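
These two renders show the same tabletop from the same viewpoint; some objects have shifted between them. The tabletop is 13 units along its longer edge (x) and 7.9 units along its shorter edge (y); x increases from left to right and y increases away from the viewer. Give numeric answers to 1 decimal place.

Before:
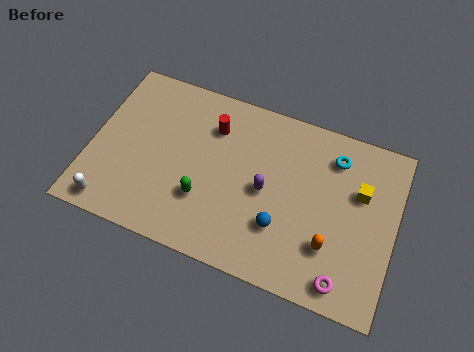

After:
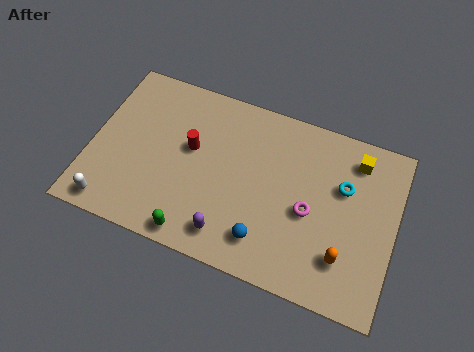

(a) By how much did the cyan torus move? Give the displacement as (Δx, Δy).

(0.5, -1.2)

The cyan torus was at about (10.2, 6.3) and moved to about (10.7, 5.1).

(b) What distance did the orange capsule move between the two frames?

0.7

The orange capsule was near (10.4, 2.3) before and (11.0, 2.0) after, so it travelled √(0.6² + 0.3²) ≈ 0.7 units.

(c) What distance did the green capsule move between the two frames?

1.7

From (5.0, 2.5) to (4.8, 0.8), the green capsule covered √(0.2² + 1.7²) ≈ 1.7 units.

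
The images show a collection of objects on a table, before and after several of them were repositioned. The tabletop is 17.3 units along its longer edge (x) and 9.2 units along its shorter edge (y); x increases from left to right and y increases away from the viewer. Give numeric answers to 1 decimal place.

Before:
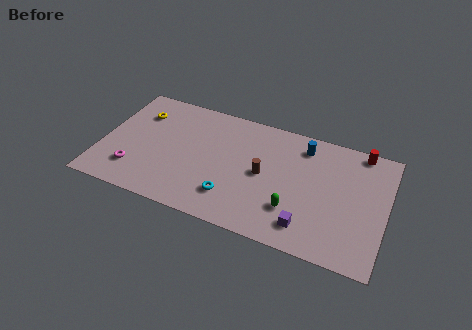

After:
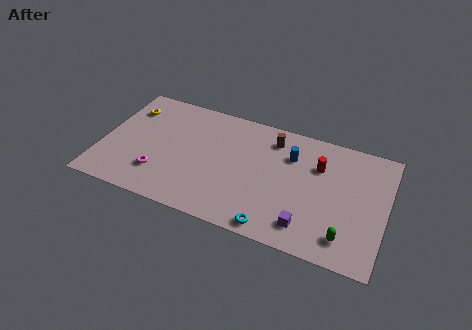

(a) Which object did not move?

the purple cube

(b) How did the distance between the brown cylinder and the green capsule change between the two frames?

+4.8

They were about 2.8 units apart before and 7.6 after — 4.8 units further apart.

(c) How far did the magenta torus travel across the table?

1.5

The magenta torus moved from about (2.2, 2.2) to (3.7, 2.4), a distance of √(1.5² + 0.2²) ≈ 1.5.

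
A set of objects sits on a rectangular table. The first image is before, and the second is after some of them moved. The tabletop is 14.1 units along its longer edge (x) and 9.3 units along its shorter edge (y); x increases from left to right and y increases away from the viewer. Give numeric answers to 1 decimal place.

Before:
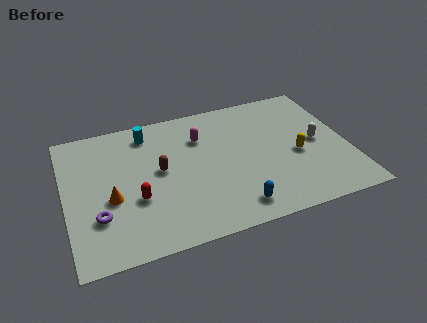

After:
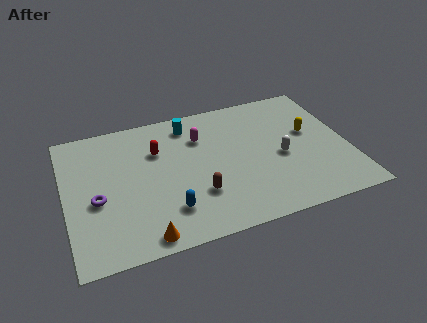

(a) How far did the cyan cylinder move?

2.1

The cyan cylinder moved from about (4.3, 7.8) to (6.4, 7.8), a distance of √(2.1² + 0.0²) ≈ 2.1.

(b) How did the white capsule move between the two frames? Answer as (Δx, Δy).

(-1.9, -0.5)

The white capsule was at about (12.6, 4.6) and moved to about (10.7, 4.1).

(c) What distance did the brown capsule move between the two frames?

2.8

From (4.7, 5.0) to (6.4, 2.8), the brown capsule covered √(1.7² + 2.2²) ≈ 2.8 units.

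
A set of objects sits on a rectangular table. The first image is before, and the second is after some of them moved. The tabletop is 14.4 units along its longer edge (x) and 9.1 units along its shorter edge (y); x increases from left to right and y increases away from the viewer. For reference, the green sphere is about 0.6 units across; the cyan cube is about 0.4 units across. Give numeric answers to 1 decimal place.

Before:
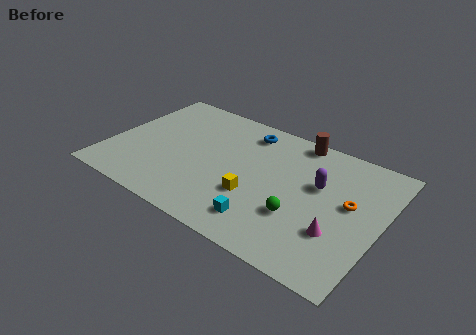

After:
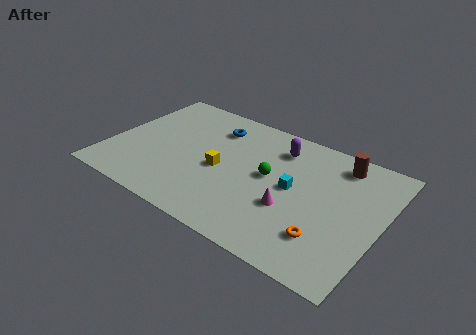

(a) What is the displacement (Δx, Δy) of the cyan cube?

(1.0, 3.0)

From the two frames, the cyan cube sits at roughly (8.8, 1.7) before and (9.8, 4.7) after.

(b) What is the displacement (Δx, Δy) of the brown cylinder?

(2.4, -0.6)

The brown cylinder started near (9.4, 8.3) and ended near (11.8, 7.7).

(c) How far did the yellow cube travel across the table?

2.2

From (8.0, 3.1) to (6.0, 4.1), the yellow cube covered √(2.0² + 1.0²) ≈ 2.2 units.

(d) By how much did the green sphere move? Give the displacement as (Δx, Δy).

(-1.9, 1.9)

The green sphere was at about (10.4, 3.0) and moved to about (8.5, 4.9).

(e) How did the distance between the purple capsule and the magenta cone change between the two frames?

+1.1

Before: roughly 3.0 units apart; after: 4.1. That's 1.1 units further apart.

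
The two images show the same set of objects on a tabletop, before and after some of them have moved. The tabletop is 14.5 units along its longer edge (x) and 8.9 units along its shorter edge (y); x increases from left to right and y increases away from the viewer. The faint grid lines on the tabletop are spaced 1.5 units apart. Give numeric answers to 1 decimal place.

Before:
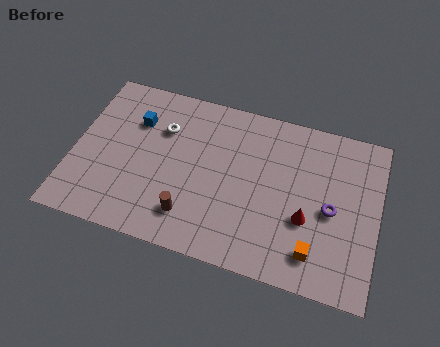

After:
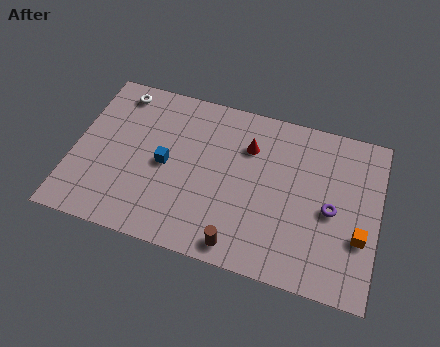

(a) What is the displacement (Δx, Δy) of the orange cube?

(2.0, 1.4)

The orange cube was at about (11.7, 1.7) and moved to about (13.7, 3.1).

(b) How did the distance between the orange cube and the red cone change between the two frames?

+4.7

Before: roughly 1.7 units apart; after: 6.4. That's 4.7 units further apart.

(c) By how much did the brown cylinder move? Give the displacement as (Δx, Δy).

(2.4, -0.9)

From the two frames, the brown cylinder sits at roughly (5.8, 1.9) before and (8.2, 1.0) after.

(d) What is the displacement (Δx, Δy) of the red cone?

(-3.0, 3.1)

The red cone was at about (11.2, 3.3) and moved to about (8.2, 6.4).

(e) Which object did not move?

the purple torus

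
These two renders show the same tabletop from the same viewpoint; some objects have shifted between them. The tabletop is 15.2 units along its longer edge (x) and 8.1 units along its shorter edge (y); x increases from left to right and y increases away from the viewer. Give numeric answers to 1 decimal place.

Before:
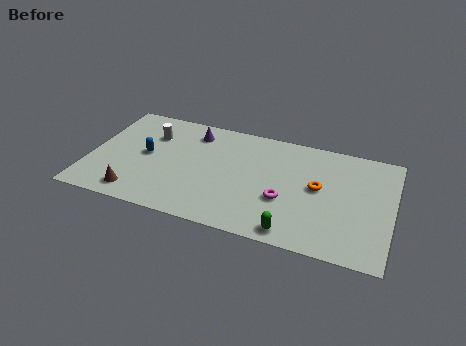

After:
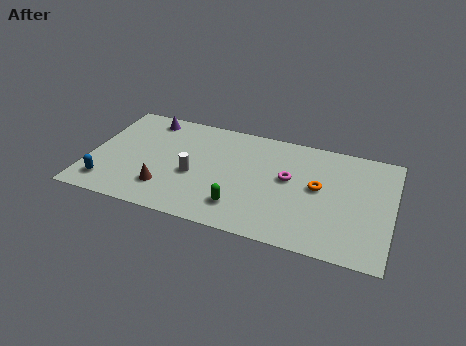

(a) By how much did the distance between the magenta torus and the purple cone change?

+1.7

The distance was about 6.1 in the first image and 7.8 in the second, so they moved 1.7 units further apart.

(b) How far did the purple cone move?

2.4

The purple cone moved from about (5.0, 6.6) to (2.6, 7.0), a distance of √(2.4² + 0.4²) ≈ 2.4.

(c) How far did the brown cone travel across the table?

1.6

The brown cone was near (2.6, 1.2) before and (4.0, 2.0) after, so it travelled √(1.4² + 0.8²) ≈ 1.6 units.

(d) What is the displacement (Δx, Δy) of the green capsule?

(-2.7, 0.9)

The green capsule started near (10.5, 0.9) and ended near (7.8, 1.8).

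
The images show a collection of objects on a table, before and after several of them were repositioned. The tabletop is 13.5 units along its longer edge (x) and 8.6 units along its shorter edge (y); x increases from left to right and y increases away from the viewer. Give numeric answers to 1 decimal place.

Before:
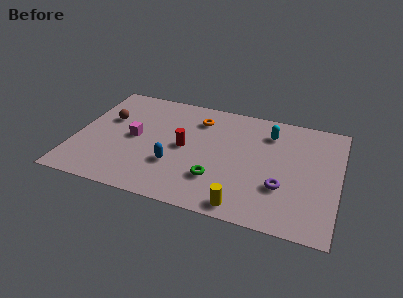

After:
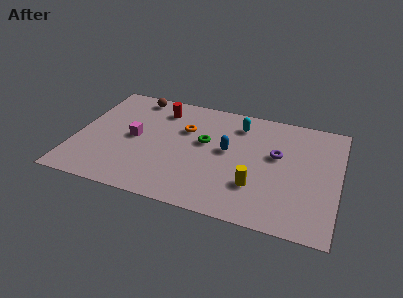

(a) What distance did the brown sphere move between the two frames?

2.5

The brown sphere moved from about (1.5, 5.4) to (2.7, 7.6), a distance of √(1.2² + 2.2²) ≈ 2.5.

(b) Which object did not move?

the magenta cube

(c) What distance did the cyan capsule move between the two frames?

1.6

The cyan capsule moved from about (9.8, 6.7) to (8.2, 6.9), a distance of √(1.6² + 0.2²) ≈ 1.6.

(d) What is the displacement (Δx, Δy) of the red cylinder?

(-1.5, 2.6)

The red cylinder started near (5.6, 4.3) and ended near (4.1, 6.9).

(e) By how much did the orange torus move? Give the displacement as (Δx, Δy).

(-0.6, -1.0)

From the two frames, the orange torus sits at roughly (6.1, 6.7) before and (5.5, 5.7) after.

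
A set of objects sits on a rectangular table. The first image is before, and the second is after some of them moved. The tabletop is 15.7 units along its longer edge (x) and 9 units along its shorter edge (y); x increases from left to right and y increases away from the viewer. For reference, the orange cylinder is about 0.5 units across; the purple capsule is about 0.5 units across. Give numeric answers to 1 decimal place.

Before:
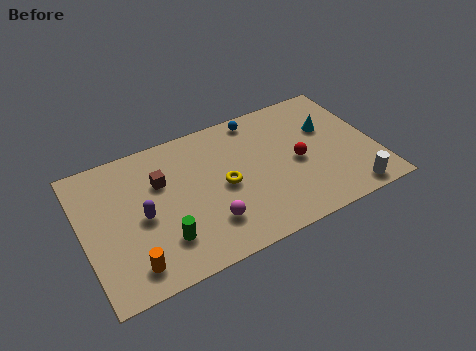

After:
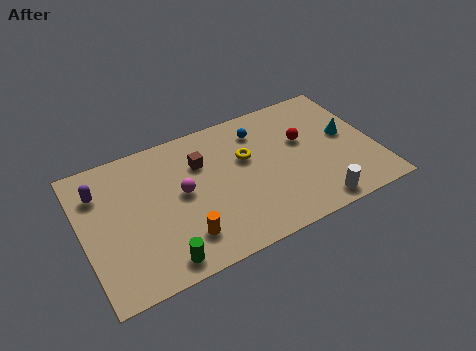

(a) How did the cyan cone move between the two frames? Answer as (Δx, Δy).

(0.9, -0.9)

The cyan cone was at about (13.4, 5.8) and moved to about (14.3, 4.9).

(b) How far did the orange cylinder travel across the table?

2.8

From (2.2, 1.5) to (5.0, 2.0), the orange cylinder covered √(2.8² + 0.5²) ≈ 2.8 units.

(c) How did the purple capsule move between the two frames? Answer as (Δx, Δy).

(-2.0, 2.5)

From the two frames, the purple capsule sits at roughly (3.1, 4.2) before and (1.1, 6.7) after.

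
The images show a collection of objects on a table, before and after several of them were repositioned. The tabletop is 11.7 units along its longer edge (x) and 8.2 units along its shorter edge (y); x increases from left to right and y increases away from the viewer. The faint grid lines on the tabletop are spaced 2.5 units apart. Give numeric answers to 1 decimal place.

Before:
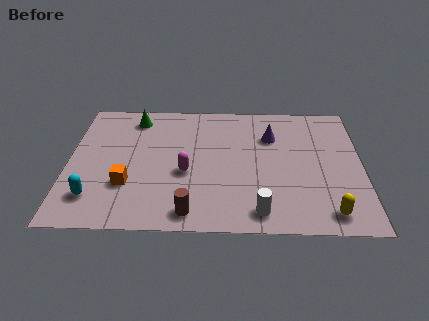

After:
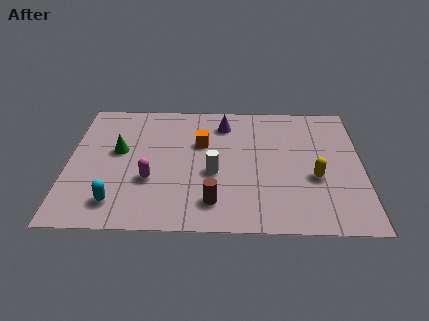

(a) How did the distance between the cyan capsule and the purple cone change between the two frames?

-1.5

The distance was about 8.1 in the first image and 6.6 in the second, so they moved 1.5 units closer together.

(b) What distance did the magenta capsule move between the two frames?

1.5

From (4.7, 3.4) to (3.3, 2.9), the magenta capsule covered √(1.4² + 0.5²) ≈ 1.5 units.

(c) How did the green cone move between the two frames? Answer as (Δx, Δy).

(-0.6, -2.2)

From the two frames, the green cone sits at roughly (2.6, 6.9) before and (2.0, 4.7) after.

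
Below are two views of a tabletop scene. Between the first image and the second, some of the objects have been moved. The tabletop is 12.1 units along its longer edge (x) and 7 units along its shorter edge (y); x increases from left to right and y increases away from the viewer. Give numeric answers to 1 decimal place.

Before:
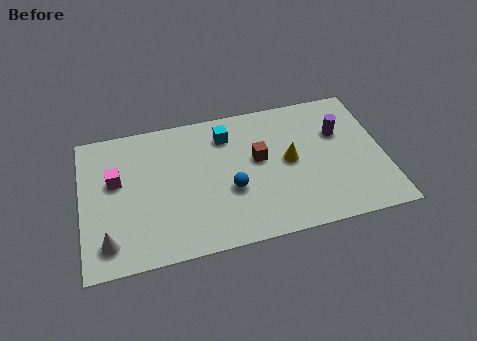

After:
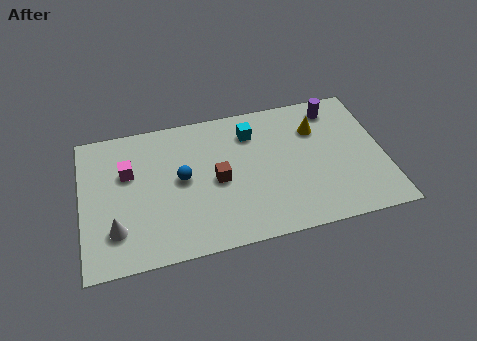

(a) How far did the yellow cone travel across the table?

1.8

From (8.3, 3.6) to (9.5, 5.0), the yellow cone covered √(1.2² + 1.4²) ≈ 1.8 units.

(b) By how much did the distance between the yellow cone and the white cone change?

+1.1

Before: roughly 7.7 units apart; after: 8.8. That's 1.1 units further apart.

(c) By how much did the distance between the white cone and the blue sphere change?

-1.8

The distance was about 5.1 in the first image and 3.3 in the second, so they moved 1.8 units closer together.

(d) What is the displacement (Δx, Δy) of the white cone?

(0.3, 0.5)

The white cone was at about (1.0, 1.3) and moved to about (1.3, 1.8).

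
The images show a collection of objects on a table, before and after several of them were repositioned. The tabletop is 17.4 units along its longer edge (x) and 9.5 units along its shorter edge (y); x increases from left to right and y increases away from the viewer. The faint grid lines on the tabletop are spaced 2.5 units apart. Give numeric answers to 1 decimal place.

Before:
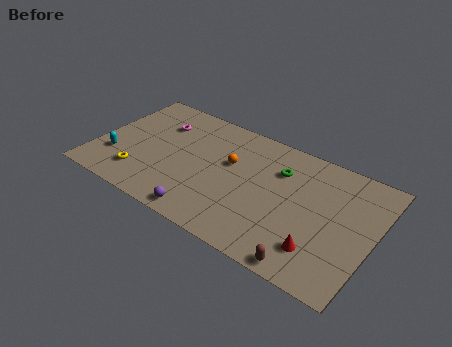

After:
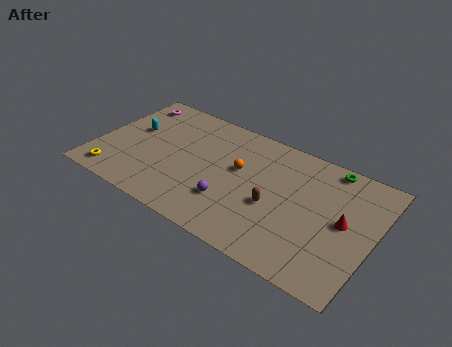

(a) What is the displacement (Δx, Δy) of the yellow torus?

(-1.5, -0.8)

The yellow torus was at about (3.1, 2.1) and moved to about (1.6, 1.3).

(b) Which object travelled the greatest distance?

the brown capsule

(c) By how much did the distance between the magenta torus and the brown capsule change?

-1.3

Before: roughly 12.1 units apart; after: 10.8. That's 1.3 units closer together.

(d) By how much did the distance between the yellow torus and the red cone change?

+3.1

They were about 11.4 units apart before and 14.5 after — 3.1 units further apart.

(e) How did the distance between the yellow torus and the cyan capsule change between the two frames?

+2.5

They were about 1.8 units apart before and 4.3 after — 2.5 units further apart.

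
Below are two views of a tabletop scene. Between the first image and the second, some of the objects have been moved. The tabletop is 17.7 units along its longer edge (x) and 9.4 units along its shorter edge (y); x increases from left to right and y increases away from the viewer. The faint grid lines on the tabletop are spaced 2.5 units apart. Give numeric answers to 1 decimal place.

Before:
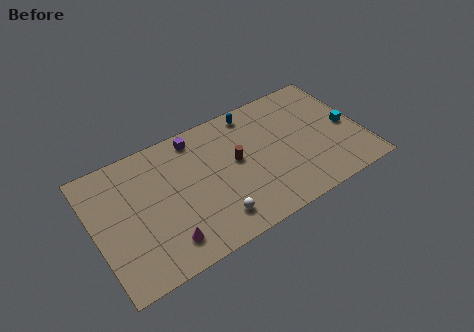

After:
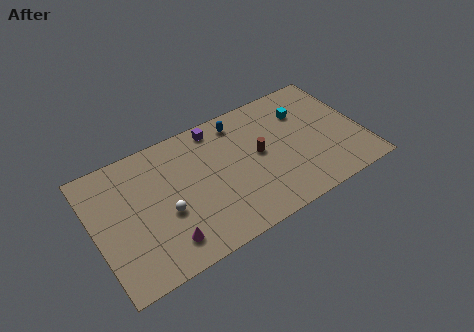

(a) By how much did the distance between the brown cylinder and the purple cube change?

+0.3

They were about 3.8 units apart before and 4.1 after — 0.3 units further apart.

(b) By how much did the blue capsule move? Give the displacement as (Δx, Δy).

(-1.0, -0.3)

The blue capsule was at about (11.0, 8.3) and moved to about (10.0, 8.0).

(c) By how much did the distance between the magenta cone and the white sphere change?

-1.2

Before: roughly 3.2 units apart; after: 2.0. That's 1.2 units closer together.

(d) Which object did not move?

the magenta cone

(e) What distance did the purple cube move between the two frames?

1.4

The purple cube moved from about (7.1, 8.2) to (8.5, 8.3), a distance of √(1.4² + 0.1²) ≈ 1.4.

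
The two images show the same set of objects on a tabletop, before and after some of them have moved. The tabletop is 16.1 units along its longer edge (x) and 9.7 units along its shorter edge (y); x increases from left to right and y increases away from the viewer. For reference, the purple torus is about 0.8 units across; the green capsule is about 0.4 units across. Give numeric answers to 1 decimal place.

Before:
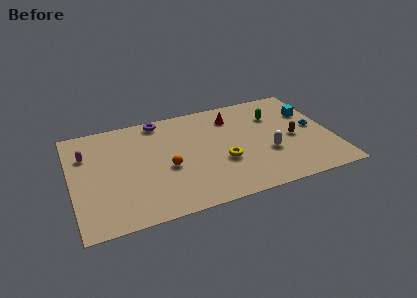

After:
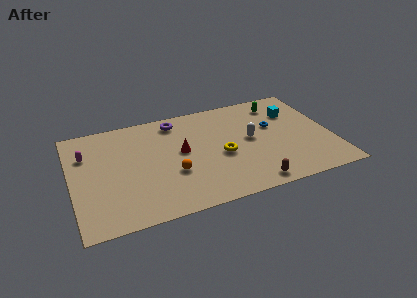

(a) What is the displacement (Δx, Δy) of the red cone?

(-3.4, -2.3)

The red cone was at about (10.2, 7.6) and moved to about (6.8, 5.3).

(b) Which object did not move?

the magenta capsule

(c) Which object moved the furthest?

the brown capsule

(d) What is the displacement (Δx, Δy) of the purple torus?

(1.0, -0.4)

From the two frames, the purple torus sits at roughly (5.7, 8.7) before and (6.7, 8.3) after.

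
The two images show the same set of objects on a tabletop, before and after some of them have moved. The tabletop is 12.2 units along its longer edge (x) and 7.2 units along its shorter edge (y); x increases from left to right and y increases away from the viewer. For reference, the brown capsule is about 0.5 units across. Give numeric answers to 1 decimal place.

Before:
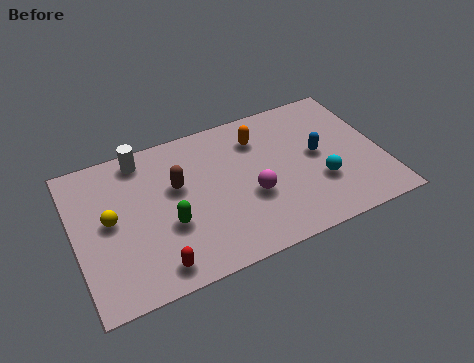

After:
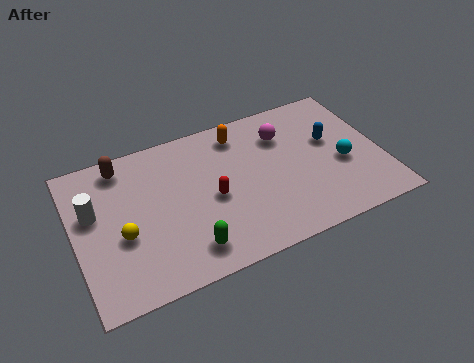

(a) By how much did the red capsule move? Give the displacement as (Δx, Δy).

(2.5, 2.3)

From the two frames, the red capsule sits at roughly (2.9, 1.0) before and (5.4, 3.3) after.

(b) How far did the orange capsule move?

0.9

The orange capsule was near (7.5, 5.5) before and (6.8, 6.0) after, so it travelled √(0.7² + 0.5²) ≈ 0.9 units.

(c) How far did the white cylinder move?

2.8

From (2.9, 6.3) to (0.8, 4.4), the white cylinder covered √(2.1² + 1.9²) ≈ 2.8 units.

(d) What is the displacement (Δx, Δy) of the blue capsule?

(0.6, 0.5)

The blue capsule started near (9.7, 3.8) and ended near (10.3, 4.3).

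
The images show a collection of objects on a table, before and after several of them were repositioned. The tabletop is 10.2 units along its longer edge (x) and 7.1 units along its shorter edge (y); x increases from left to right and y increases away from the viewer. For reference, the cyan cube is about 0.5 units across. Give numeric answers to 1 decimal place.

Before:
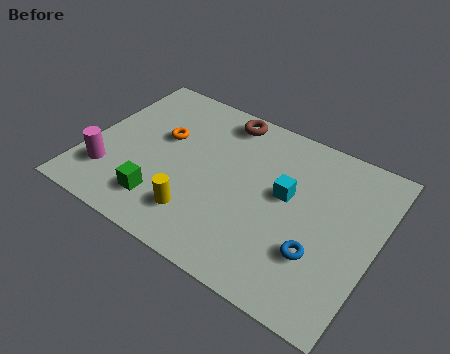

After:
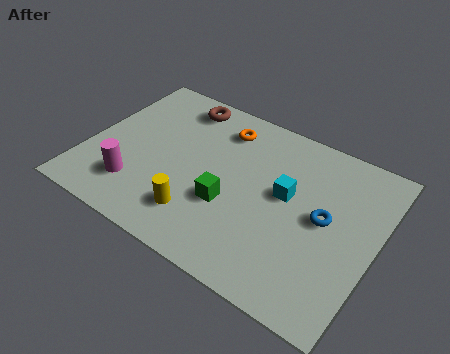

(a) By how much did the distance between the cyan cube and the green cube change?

-2.4

Before: roughly 4.7 units apart; after: 2.3. That's 2.4 units closer together.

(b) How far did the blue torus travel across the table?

1.5

The blue torus was near (8.4, 2.2) before and (8.4, 3.7) after, so it travelled √(0.0² + 1.5²) ≈ 1.5 units.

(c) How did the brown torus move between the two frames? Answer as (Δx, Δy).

(-1.6, -0.1)

From the two frames, the brown torus sits at roughly (4.4, 6.2) before and (2.8, 6.1) after.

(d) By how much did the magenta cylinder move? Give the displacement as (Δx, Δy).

(1.0, -0.1)

The magenta cylinder started near (1.0, 1.8) and ended near (2.0, 1.7).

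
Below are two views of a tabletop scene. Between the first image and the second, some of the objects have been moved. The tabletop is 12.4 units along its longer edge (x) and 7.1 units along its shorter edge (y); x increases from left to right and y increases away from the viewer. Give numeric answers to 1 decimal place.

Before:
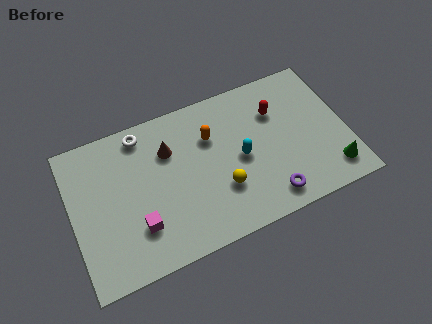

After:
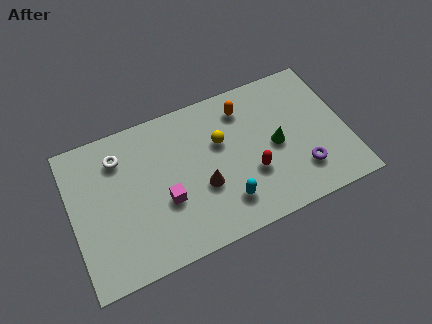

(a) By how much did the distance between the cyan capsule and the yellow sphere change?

+1.4

The distance was about 1.5 in the first image and 2.9 in the second, so they moved 1.4 units further apart.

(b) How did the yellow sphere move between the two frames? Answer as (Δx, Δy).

(0.2, 2.2)

The yellow sphere started near (6.6, 2.3) and ended near (6.8, 4.5).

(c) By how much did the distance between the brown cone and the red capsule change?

-2.7

Before: roughly 4.9 units apart; after: 2.2. That's 2.7 units closer together.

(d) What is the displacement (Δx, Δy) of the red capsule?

(-1.4, -2.5)

The red capsule started near (9.4, 5.0) and ended near (8.0, 2.5).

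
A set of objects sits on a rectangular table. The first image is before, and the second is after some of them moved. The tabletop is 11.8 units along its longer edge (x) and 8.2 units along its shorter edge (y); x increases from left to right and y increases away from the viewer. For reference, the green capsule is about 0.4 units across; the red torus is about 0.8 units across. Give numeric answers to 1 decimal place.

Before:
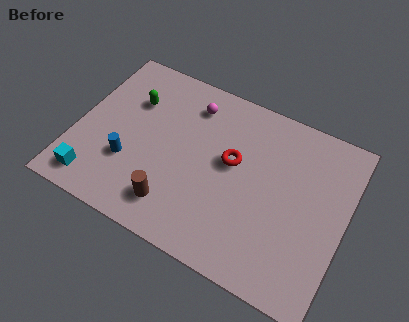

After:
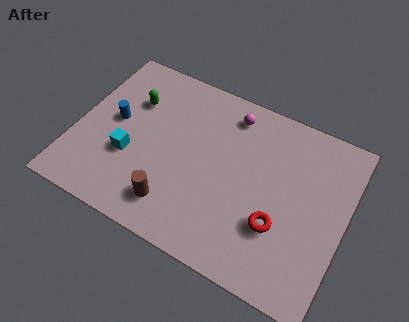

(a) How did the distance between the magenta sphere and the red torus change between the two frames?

+2.2

Before: roughly 2.8 units apart; after: 5.0. That's 2.2 units further apart.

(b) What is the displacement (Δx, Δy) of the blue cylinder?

(-0.9, 1.7)

From the two frames, the blue cylinder sits at roughly (2.5, 2.7) before and (1.6, 4.4) after.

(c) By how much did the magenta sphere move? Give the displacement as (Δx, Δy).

(1.7, 0.3)

From the two frames, the magenta sphere sits at roughly (4.7, 6.6) before and (6.4, 6.9) after.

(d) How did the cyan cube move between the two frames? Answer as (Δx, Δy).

(1.3, 1.8)

The cyan cube started near (1.2, 1.2) and ended near (2.5, 3.0).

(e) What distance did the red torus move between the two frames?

3.0

The red torus moved from about (6.8, 4.7) to (9.1, 2.7), a distance of √(2.3² + 2.0²) ≈ 3.0.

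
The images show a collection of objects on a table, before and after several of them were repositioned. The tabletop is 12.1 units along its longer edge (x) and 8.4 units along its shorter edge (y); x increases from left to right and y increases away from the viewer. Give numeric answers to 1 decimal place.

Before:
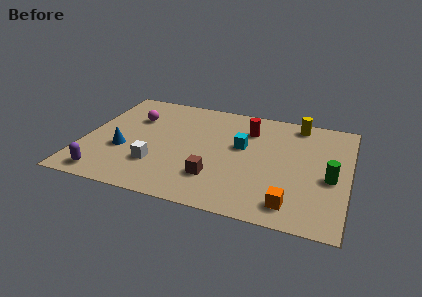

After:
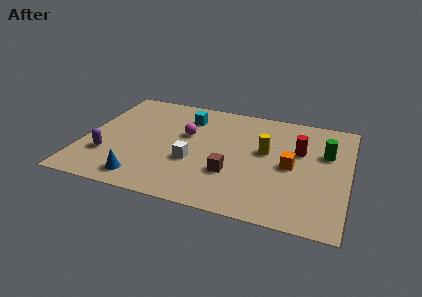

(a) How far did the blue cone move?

2.2

The blue cone was near (1.9, 3.1) before and (3.0, 1.2) after, so it travelled √(1.1² + 1.9²) ≈ 2.2 units.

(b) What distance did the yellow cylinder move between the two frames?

2.9

From (9.6, 7.4) to (8.3, 4.8), the yellow cylinder covered √(1.3² + 2.6²) ≈ 2.9 units.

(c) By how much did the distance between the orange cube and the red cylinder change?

-4.2

Before: roughly 5.5 units apart; after: 1.3. That's 4.2 units closer together.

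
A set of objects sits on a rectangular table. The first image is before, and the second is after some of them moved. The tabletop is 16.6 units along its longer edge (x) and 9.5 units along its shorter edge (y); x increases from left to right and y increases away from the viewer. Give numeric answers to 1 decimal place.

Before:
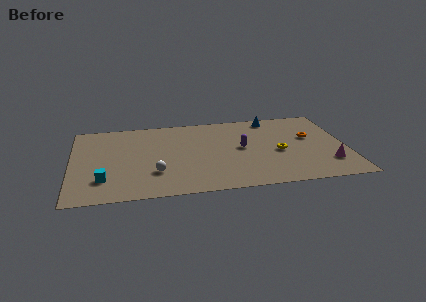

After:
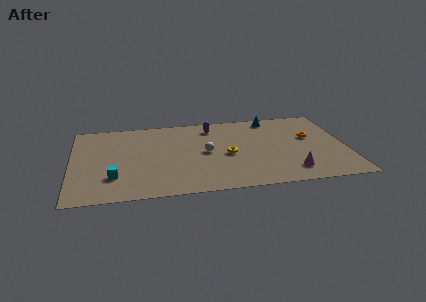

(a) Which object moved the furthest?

the white sphere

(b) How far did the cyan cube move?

0.6

The cyan cube moved from about (1.9, 2.4) to (2.5, 2.6), a distance of √(0.6² + 0.2²) ≈ 0.6.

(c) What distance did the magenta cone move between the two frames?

2.4

The magenta cone was near (15.4, 2.4) before and (13.1, 1.8) after, so it travelled √(2.3² + 0.6²) ≈ 2.4 units.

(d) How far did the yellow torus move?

3.1

From (12.5, 4.2) to (9.4, 4.3), the yellow torus covered √(3.1² + 0.1²) ≈ 3.1 units.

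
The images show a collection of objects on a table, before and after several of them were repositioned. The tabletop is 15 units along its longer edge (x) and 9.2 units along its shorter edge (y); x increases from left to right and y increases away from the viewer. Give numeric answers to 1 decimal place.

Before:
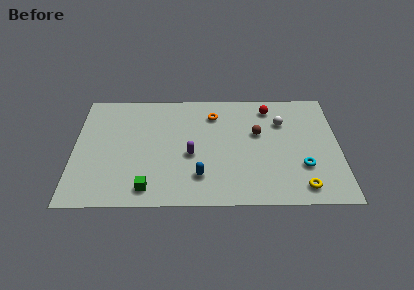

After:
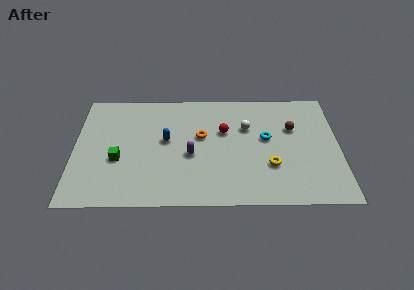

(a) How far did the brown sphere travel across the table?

2.0

The brown sphere moved from about (10.4, 5.6) to (12.4, 6.0), a distance of √(2.0² + 0.4²) ≈ 2.0.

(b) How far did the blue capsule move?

3.5

The blue capsule moved from about (7.1, 2.2) to (5.2, 5.1), a distance of √(1.9² + 2.9²) ≈ 3.5.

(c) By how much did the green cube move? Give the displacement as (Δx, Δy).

(-1.7, 2.3)

From the two frames, the green cube sits at roughly (4.2, 1.3) before and (2.5, 3.6) after.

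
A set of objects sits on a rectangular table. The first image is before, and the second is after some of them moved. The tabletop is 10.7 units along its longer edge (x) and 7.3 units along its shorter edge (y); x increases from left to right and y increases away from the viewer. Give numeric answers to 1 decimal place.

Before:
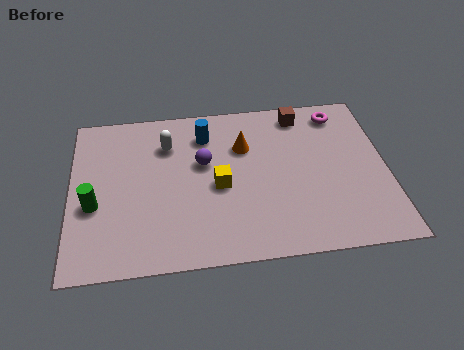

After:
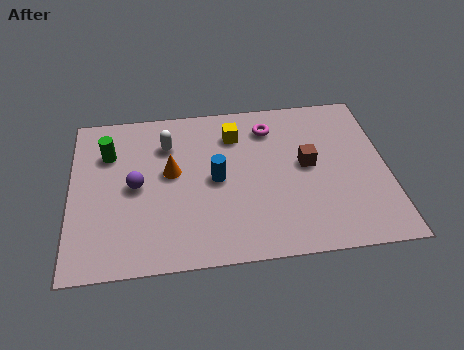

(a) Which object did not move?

the white capsule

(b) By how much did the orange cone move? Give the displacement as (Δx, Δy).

(-2.5, -0.9)

From the two frames, the orange cone sits at roughly (5.9, 5.0) before and (3.4, 4.1) after.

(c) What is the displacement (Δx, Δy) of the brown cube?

(0.1, -2.4)

The brown cube started near (7.9, 6.3) and ended near (8.0, 3.9).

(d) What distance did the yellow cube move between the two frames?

2.4

From (5.0, 3.3) to (5.6, 5.6), the yellow cube covered √(0.6² + 2.3²) ≈ 2.4 units.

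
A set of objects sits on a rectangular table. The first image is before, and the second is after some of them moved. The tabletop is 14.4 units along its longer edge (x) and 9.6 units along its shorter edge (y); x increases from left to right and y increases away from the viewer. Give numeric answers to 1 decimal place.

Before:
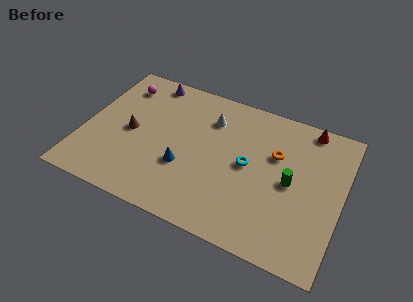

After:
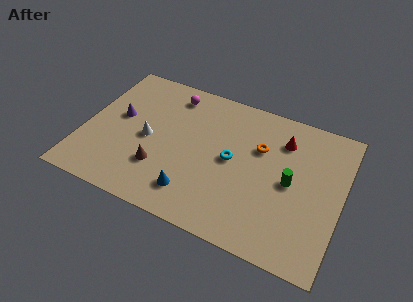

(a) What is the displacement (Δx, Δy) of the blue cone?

(0.7, -1.5)

The blue cone started near (5.8, 3.4) and ended near (6.5, 1.9).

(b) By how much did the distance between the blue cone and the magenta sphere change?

+0.5

They were about 6.0 units apart before and 6.5 after — 0.5 units further apart.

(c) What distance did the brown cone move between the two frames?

2.6

The brown cone was near (2.6, 4.6) before and (4.5, 2.8) after, so it travelled √(1.9² + 1.8²) ≈ 2.6 units.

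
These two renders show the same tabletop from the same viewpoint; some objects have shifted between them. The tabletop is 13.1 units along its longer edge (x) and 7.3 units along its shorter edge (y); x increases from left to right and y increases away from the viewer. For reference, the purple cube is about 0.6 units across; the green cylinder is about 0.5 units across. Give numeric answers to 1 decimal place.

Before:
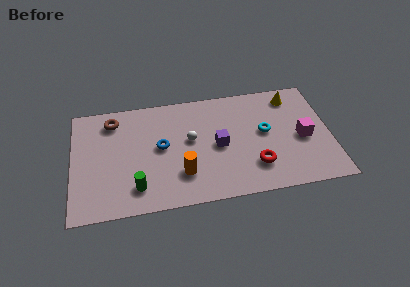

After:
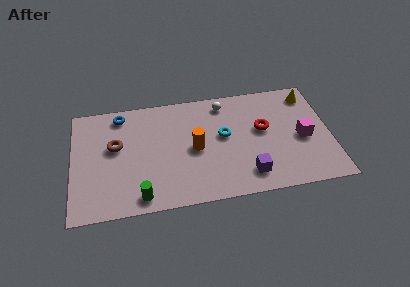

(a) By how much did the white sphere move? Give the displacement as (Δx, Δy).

(1.8, 2.1)

The white sphere started near (6.0, 4.1) and ended near (7.8, 6.2).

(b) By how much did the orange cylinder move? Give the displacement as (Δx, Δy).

(0.7, 1.5)

From the two frames, the orange cylinder sits at roughly (5.5, 2.0) before and (6.2, 3.5) after.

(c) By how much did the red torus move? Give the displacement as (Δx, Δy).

(0.5, 2.3)

From the two frames, the red torus sits at roughly (9.2, 1.9) before and (9.7, 4.2) after.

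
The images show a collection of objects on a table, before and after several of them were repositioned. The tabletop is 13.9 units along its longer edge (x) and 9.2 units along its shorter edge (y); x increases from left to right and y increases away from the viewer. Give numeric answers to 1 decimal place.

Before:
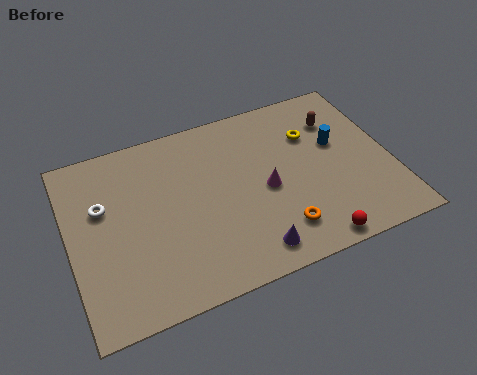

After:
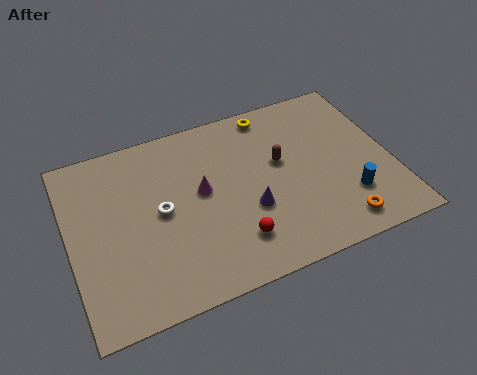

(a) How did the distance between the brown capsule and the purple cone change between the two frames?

-4.5

The distance was about 7.1 in the first image and 2.6 in the second, so they moved 4.5 units closer together.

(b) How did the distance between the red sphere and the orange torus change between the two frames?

+2.8

The distance was about 1.7 in the first image and 4.5 in the second, so they moved 2.8 units further apart.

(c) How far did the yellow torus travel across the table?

2.4

The yellow torus was near (10.7, 6.4) before and (9.1, 8.2) after, so it travelled √(1.6² + 1.8²) ≈ 2.4 units.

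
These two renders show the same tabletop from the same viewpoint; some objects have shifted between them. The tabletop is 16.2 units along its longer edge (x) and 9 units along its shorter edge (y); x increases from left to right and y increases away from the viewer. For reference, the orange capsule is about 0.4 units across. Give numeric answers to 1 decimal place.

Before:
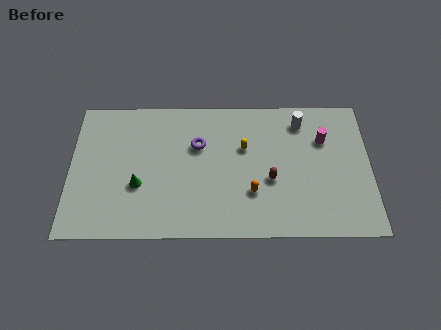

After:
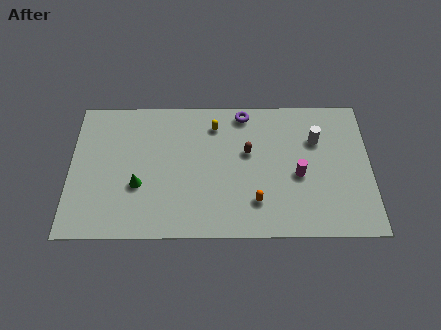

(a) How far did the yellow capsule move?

2.2

The yellow capsule was near (9.4, 5.7) before and (7.8, 7.2) after, so it travelled √(1.6² + 1.5²) ≈ 2.2 units.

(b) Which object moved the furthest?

the purple torus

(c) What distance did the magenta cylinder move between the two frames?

2.7

The magenta cylinder moved from about (13.7, 6.2) to (12.3, 3.9), a distance of √(1.4² + 2.3²) ≈ 2.7.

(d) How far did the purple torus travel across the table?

3.3

From (6.9, 5.9) to (9.4, 8.0), the purple torus covered √(2.5² + 2.1²) ≈ 3.3 units.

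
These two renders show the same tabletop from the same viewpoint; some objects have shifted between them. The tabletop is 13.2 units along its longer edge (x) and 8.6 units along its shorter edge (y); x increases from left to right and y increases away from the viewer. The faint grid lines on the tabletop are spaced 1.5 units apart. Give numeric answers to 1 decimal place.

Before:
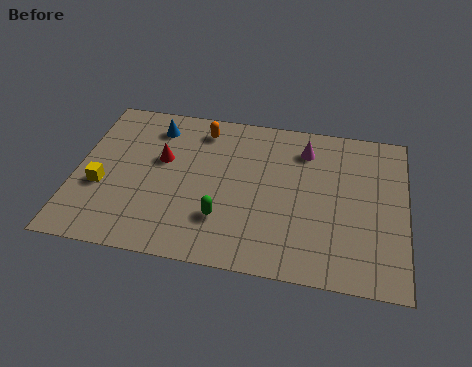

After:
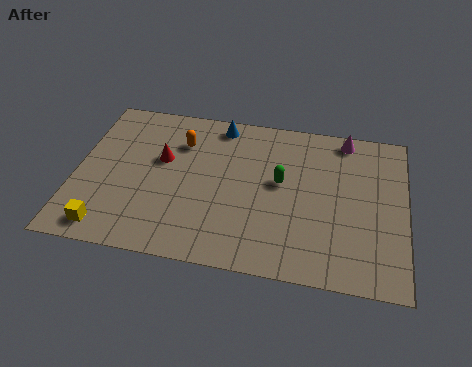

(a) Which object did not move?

the red cone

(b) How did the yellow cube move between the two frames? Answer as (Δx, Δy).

(0.4, -2.2)

From the two frames, the yellow cube sits at roughly (1.1, 3.3) before and (1.5, 1.1) after.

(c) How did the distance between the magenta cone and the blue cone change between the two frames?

-1.0

They were about 6.1 units apart before and 5.1 after — 1.0 units closer together.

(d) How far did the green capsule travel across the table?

3.3

From (6.0, 2.4) to (8.2, 4.8), the green capsule covered √(2.2² + 2.4²) ≈ 3.3 units.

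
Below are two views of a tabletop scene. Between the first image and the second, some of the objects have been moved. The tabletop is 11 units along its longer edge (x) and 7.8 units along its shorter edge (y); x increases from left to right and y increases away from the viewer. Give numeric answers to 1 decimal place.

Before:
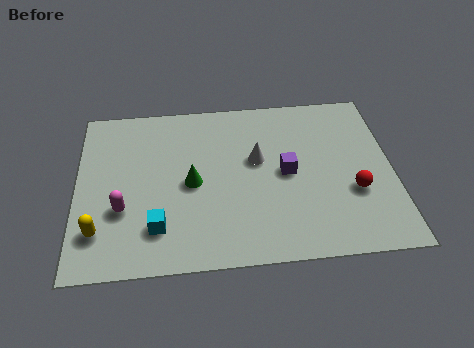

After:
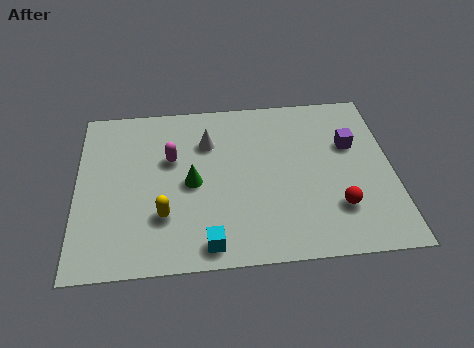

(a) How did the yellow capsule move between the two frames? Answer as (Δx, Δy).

(2.2, 0.5)

The yellow capsule was at about (0.8, 1.8) and moved to about (3.0, 2.3).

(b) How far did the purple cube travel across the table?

2.5

The purple cube moved from about (7.3, 3.9) to (9.6, 5.0), a distance of √(2.3² + 1.1²) ≈ 2.5.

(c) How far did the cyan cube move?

1.9

From (2.8, 1.8) to (4.5, 0.9), the cyan cube covered √(1.7² + 0.9²) ≈ 1.9 units.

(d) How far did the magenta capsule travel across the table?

2.8

The magenta capsule was near (1.6, 2.7) before and (3.3, 4.9) after, so it travelled √(1.7² + 2.2²) ≈ 2.8 units.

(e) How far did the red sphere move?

0.9

The red sphere was near (9.6, 2.8) before and (9.0, 2.1) after, so it travelled √(0.6² + 0.7²) ≈ 0.9 units.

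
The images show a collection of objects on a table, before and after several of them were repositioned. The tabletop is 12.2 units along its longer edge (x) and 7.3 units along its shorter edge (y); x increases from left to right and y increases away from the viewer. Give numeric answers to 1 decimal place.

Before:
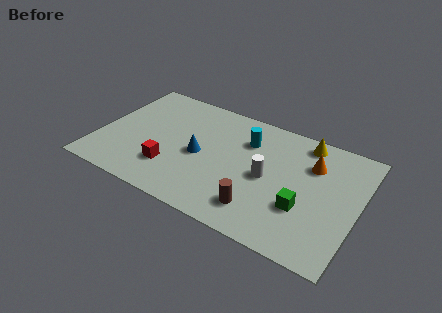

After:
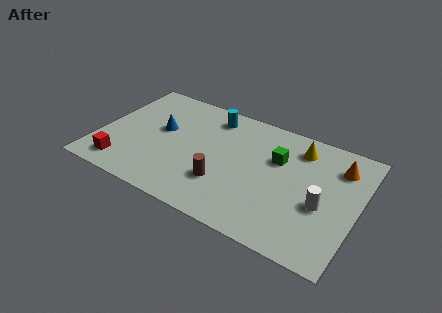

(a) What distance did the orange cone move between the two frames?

1.3

The orange cone moved from about (9.9, 5.2) to (11.1, 5.6), a distance of √(1.2² + 0.4²) ≈ 1.3.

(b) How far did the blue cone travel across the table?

2.2

From (4.8, 3.4) to (2.8, 4.2), the blue cone covered √(2.0² + 0.8²) ≈ 2.2 units.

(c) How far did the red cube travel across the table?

2.3

The red cube was near (3.6, 2.0) before and (1.4, 1.2) after, so it travelled √(2.2² + 0.8²) ≈ 2.3 units.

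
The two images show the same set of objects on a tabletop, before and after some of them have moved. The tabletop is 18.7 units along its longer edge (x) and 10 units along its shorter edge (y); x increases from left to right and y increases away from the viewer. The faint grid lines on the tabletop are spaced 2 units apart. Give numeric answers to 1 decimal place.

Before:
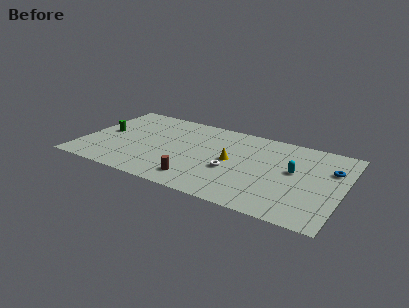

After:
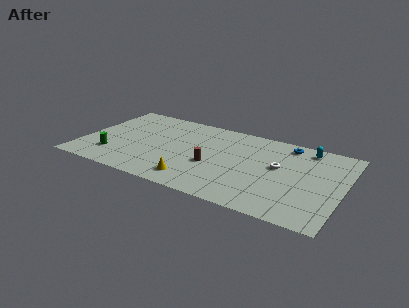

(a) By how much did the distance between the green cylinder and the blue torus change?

-2.8

The distance was about 16.3 in the first image and 13.5 in the second, so they moved 2.8 units closer together.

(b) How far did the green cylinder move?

2.8

From (1.5, 5.2) to (2.4, 2.5), the green cylinder covered √(0.9² + 2.7²) ≈ 2.8 units.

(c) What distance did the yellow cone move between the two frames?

4.1

The yellow cone was near (10.8, 5.1) before and (8.5, 1.7) after, so it travelled √(2.3² + 3.4²) ≈ 4.1 units.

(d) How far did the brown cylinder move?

2.3

The brown cylinder moved from about (8.7, 1.8) to (9.5, 4.0), a distance of √(0.8² + 2.2²) ≈ 2.3.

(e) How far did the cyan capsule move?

3.2

The cyan capsule was near (15.2, 5.6) before and (15.8, 8.7) after, so it travelled √(0.6² + 3.1²) ≈ 3.2 units.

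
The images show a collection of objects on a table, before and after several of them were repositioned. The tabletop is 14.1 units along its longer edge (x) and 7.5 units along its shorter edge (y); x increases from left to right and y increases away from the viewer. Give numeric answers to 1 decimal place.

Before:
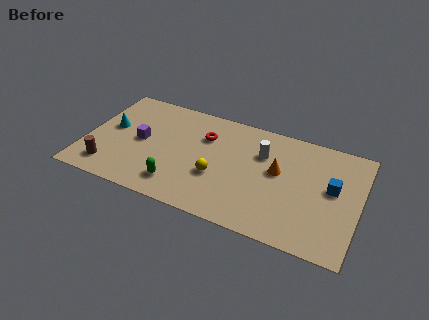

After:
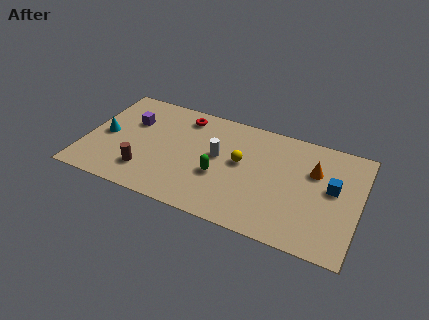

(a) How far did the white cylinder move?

2.4

The white cylinder was near (9.0, 5.2) before and (6.8, 4.2) after, so it travelled √(2.2² + 1.0²) ≈ 2.4 units.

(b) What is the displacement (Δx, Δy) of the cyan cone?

(-0.2, -0.6)

The cyan cone was at about (1.2, 4.2) and moved to about (1.0, 3.6).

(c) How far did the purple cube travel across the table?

1.3

The purple cube was near (2.8, 3.8) before and (2.2, 5.0) after, so it travelled √(0.6² + 1.2²) ≈ 1.3 units.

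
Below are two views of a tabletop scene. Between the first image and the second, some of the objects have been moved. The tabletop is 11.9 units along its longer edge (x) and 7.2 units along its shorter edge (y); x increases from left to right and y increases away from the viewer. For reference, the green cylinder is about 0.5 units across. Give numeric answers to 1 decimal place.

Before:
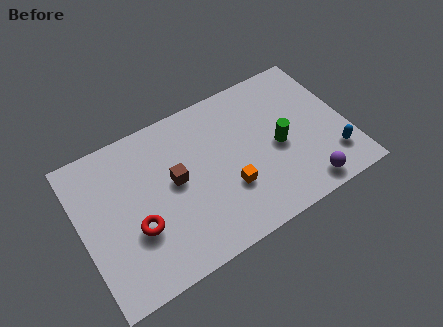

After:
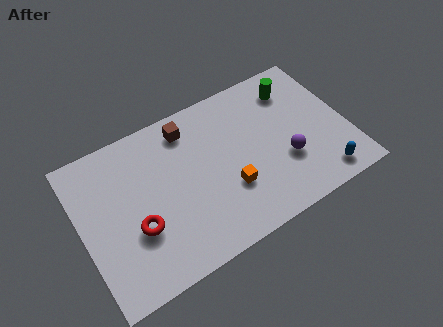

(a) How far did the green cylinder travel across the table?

2.6

From (8.8, 3.3) to (9.9, 5.7), the green cylinder covered √(1.1² + 2.4²) ≈ 2.6 units.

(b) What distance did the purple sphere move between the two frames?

1.7

From (9.6, 0.9) to (9.0, 2.5), the purple sphere covered √(0.6² + 1.6²) ≈ 1.7 units.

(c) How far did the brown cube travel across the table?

2.3

From (4.2, 3.9) to (5.1, 6.0), the brown cube covered √(0.9² + 2.1²) ≈ 2.3 units.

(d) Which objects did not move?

the red torus and the orange cube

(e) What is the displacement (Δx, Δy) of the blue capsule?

(-0.6, -0.7)

The blue capsule started near (11.0, 1.7) and ended near (10.4, 1.0).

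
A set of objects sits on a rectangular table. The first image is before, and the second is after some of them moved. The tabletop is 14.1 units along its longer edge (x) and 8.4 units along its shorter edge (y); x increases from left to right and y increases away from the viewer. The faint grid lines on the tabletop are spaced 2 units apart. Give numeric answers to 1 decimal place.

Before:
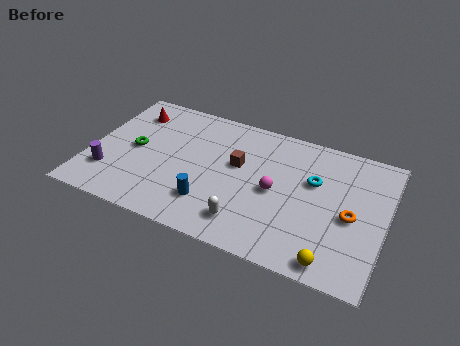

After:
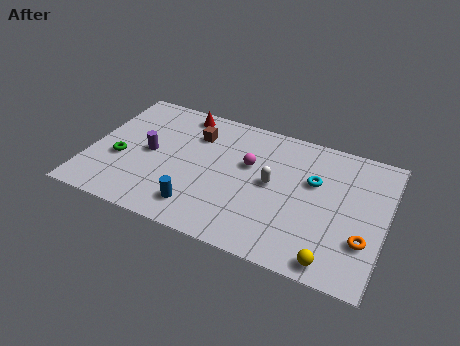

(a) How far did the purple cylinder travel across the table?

2.6

The purple cylinder moved from about (1.1, 2.2) to (2.8, 4.2), a distance of √(1.7² + 2.0²) ≈ 2.6.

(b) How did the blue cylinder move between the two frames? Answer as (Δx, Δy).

(-0.5, -0.5)

From the two frames, the blue cylinder sits at roughly (6.0, 2.1) before and (5.5, 1.6) after.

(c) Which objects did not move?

the yellow sphere and the cyan torus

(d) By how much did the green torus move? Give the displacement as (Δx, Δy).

(-0.6, -0.9)

From the two frames, the green torus sits at roughly (2.1, 4.2) before and (1.5, 3.3) after.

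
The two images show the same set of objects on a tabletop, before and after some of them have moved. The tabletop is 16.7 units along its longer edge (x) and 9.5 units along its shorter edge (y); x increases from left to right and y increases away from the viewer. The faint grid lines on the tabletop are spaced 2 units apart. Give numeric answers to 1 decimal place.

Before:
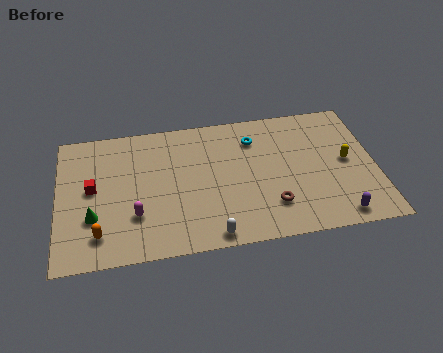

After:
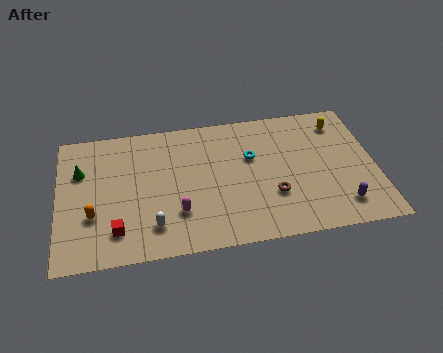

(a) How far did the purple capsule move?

0.7

The purple capsule was near (14.5, 1.1) before and (14.7, 1.8) after, so it travelled √(0.2² + 0.7²) ≈ 0.7 units.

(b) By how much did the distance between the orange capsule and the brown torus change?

+0.4

Before: roughly 9.0 units apart; after: 9.4. That's 0.4 units further apart.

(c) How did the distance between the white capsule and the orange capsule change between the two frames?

-2.6

They were about 5.9 units apart before and 3.3 after — 2.6 units closer together.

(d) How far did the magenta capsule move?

2.2

From (4.0, 2.9) to (6.2, 2.7), the magenta capsule covered √(2.2² + 0.2²) ≈ 2.2 units.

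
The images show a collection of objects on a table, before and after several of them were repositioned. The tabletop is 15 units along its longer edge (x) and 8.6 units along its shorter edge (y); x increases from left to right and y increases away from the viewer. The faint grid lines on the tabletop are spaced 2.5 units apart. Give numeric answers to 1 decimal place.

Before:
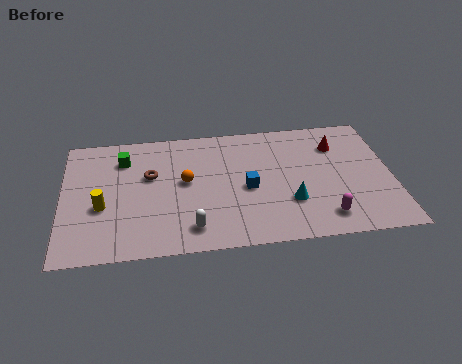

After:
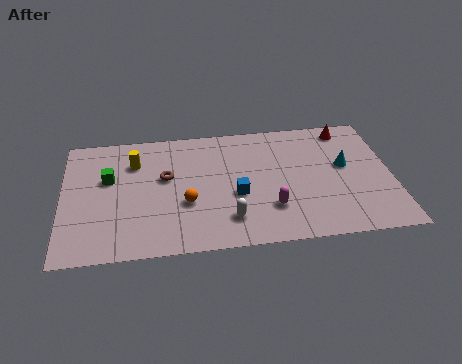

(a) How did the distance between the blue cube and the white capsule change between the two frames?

-1.9

Before: roughly 3.5 units apart; after: 1.6. That's 1.9 units closer together.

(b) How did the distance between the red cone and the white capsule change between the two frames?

-0.5

They were about 8.4 units apart before and 7.9 after — 0.5 units closer together.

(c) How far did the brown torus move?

0.7

From (4.0, 5.3) to (4.7, 5.1), the brown torus covered √(0.7² + 0.2²) ≈ 0.7 units.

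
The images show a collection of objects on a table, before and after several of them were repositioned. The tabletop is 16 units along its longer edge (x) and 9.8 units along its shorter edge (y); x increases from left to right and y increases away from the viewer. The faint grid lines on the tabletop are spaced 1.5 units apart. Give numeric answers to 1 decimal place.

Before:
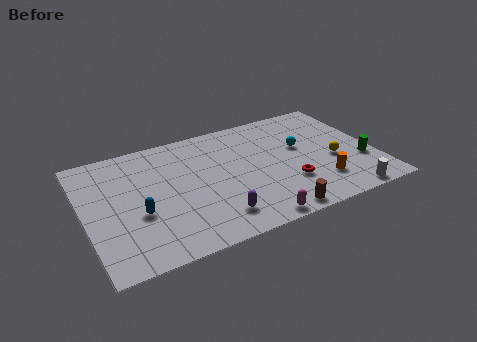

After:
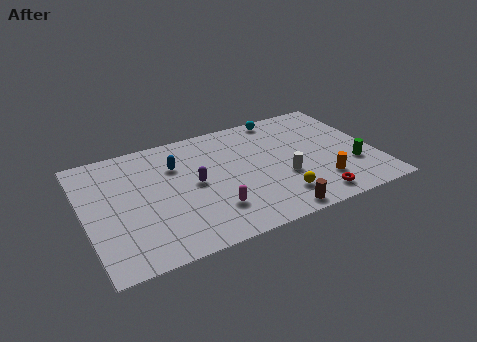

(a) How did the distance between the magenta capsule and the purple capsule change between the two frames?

+0.4

The distance was about 2.2 in the first image and 2.6 in the second, so they moved 0.4 units further apart.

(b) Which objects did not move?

the brown cylinder and the orange cylinder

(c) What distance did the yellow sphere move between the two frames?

3.9

The yellow sphere moved from about (13.7, 4.0) to (10.3, 2.1), a distance of √(3.4² + 1.9²) ≈ 3.9.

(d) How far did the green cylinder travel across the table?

0.6

From (15.2, 3.3) to (14.6, 3.1), the green cylinder covered √(0.6² + 0.2²) ≈ 0.6 units.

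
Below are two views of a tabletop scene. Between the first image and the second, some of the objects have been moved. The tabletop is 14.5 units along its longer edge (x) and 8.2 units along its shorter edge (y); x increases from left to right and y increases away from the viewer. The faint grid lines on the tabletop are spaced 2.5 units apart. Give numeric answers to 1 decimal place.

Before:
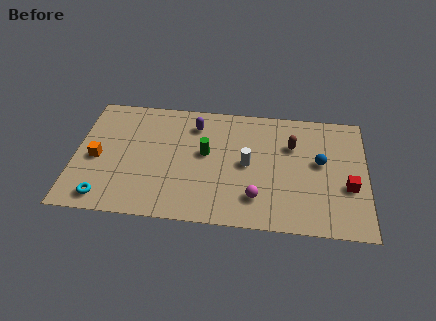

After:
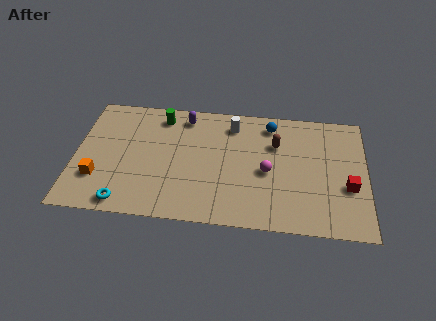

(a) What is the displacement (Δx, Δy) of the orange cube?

(0.1, -1.3)

The orange cube started near (1.1, 3.7) and ended near (1.2, 2.4).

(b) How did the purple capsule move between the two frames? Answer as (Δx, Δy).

(-0.5, 0.5)

From the two frames, the purple capsule sits at roughly (5.9, 6.5) before and (5.4, 7.0) after.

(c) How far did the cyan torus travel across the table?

1.0

The cyan torus moved from about (1.6, 1.1) to (2.6, 0.9), a distance of √(1.0² + 0.2²) ≈ 1.0.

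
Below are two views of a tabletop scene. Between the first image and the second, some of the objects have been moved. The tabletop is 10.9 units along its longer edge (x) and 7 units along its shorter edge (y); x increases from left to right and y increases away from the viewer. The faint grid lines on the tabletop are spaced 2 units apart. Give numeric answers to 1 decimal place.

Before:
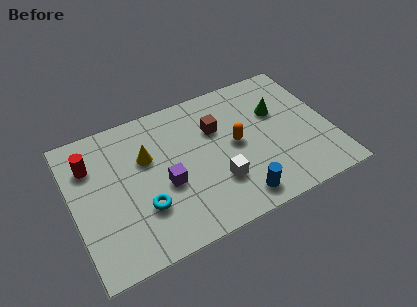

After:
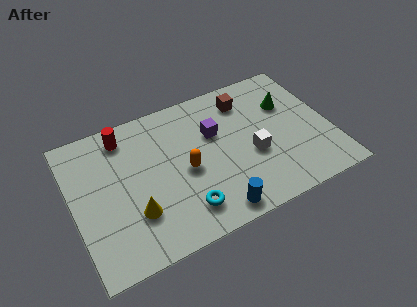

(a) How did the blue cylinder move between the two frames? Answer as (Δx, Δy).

(-1.0, -0.2)

From the two frames, the blue cylinder sits at roughly (6.6, 1.0) before and (5.6, 0.8) after.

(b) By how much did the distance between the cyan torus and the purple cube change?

+2.3

They were about 1.2 units apart before and 3.5 after — 2.3 units further apart.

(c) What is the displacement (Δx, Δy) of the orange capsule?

(-2.2, -0.4)

The orange capsule started near (6.9, 3.6) and ended near (4.7, 3.2).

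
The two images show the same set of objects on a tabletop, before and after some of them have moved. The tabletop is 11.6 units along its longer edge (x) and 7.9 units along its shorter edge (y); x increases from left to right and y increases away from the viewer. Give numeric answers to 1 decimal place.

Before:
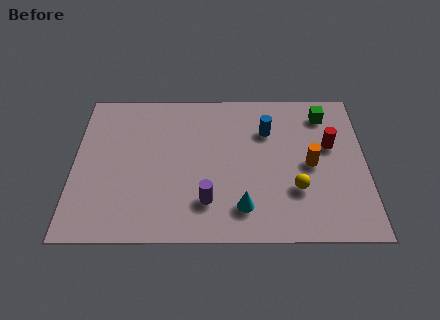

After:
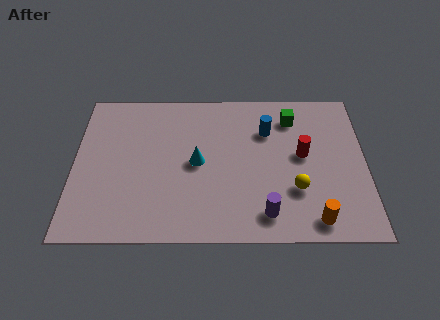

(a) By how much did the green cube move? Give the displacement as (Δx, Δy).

(-1.3, -0.2)

From the two frames, the green cube sits at roughly (10.0, 6.5) before and (8.7, 6.3) after.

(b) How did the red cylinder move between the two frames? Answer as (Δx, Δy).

(-1.1, -0.5)

From the two frames, the red cylinder sits at roughly (10.2, 4.8) before and (9.1, 4.3) after.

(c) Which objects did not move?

the yellow sphere and the blue cylinder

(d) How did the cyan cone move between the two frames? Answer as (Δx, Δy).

(-1.8, 2.3)

The cyan cone started near (6.7, 1.6) and ended near (4.9, 3.9).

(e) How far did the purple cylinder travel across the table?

2.4

From (5.3, 1.9) to (7.6, 1.3), the purple cylinder covered √(2.3² + 0.6²) ≈ 2.4 units.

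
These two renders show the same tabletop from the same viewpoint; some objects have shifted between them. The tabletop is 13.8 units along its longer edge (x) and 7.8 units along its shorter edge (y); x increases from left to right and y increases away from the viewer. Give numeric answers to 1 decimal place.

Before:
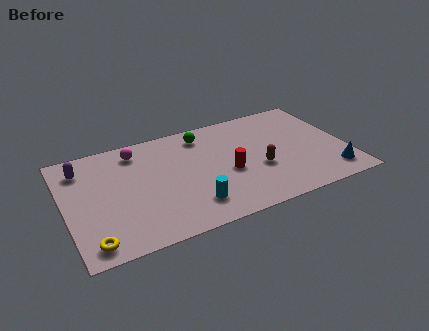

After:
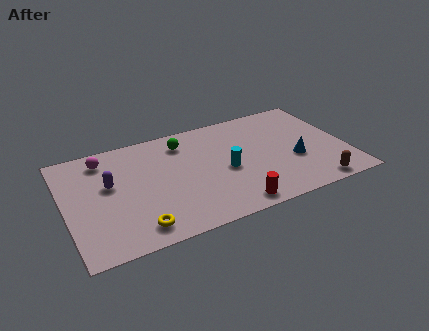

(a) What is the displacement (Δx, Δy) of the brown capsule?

(2.5, -2.2)

From the two frames, the brown capsule sits at roughly (9.4, 3.0) before and (11.9, 0.8) after.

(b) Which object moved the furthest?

the brown capsule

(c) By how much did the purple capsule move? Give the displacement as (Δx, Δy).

(1.2, -1.6)

The purple capsule started near (1.0, 6.2) and ended near (2.2, 4.6).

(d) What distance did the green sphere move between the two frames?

1.0

The green sphere was near (7.0, 6.5) before and (6.0, 6.3) after, so it travelled √(1.0² + 0.2²) ≈ 1.0 units.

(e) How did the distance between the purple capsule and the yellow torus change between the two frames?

-1.7

Before: roughly 5.2 units apart; after: 3.5. That's 1.7 units closer together.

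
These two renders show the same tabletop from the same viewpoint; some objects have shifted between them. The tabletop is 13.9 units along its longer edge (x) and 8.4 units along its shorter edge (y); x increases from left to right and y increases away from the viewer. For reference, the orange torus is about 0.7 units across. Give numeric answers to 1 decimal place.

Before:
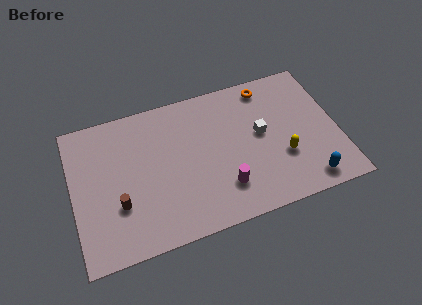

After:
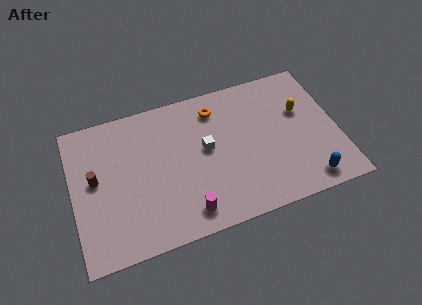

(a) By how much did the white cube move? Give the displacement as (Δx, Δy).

(-2.9, 0.0)

From the two frames, the white cube sits at roughly (9.9, 4.6) before and (7.0, 4.6) after.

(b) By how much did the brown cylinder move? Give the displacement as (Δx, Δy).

(-1.1, 1.8)

The brown cylinder was at about (2.3, 2.8) and moved to about (1.2, 4.6).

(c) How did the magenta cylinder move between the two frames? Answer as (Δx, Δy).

(-2.0, -0.8)

The magenta cylinder was at about (7.7, 2.1) and moved to about (5.7, 1.3).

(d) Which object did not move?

the blue capsule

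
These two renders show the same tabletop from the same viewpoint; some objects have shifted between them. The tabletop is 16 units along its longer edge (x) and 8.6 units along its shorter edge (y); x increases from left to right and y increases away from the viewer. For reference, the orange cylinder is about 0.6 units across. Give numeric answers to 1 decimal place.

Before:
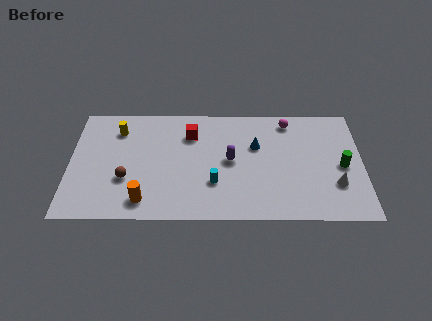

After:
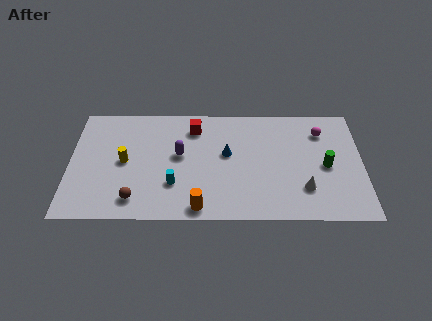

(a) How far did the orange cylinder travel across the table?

3.0

From (4.1, 1.4) to (7.1, 0.9), the orange cylinder covered √(3.0² + 0.5²) ≈ 3.0 units.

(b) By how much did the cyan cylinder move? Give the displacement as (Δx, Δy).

(-2.2, -0.1)

The cyan cylinder started near (7.9, 2.7) and ended near (5.7, 2.6).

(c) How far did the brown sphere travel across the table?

1.6

From (3.1, 3.0) to (3.6, 1.5), the brown sphere covered √(0.5² + 1.5²) ≈ 1.6 units.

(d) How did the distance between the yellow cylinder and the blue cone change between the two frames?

-2.1

The distance was about 7.7 in the first image and 5.6 in the second, so they moved 2.1 units closer together.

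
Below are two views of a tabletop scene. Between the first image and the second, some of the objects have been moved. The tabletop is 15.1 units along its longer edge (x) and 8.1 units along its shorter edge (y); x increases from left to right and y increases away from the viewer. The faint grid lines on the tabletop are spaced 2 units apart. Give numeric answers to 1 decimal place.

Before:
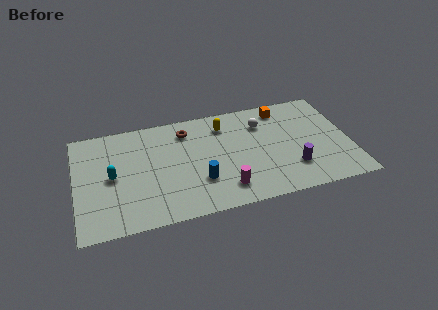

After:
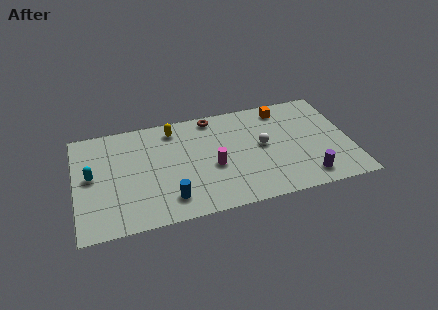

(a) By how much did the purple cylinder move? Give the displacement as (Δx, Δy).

(0.7, -0.9)

From the two frames, the purple cylinder sits at roughly (11.8, 2.2) before and (12.5, 1.3) after.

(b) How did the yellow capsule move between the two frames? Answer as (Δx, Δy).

(-2.8, 0.4)

The yellow capsule was at about (8.3, 6.4) and moved to about (5.5, 6.8).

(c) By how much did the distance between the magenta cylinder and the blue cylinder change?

+1.5

They were about 1.6 units apart before and 3.1 after — 1.5 units further apart.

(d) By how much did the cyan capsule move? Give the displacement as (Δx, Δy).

(-1.1, 0.3)

The cyan capsule started near (2.0, 4.0) and ended near (0.9, 4.3).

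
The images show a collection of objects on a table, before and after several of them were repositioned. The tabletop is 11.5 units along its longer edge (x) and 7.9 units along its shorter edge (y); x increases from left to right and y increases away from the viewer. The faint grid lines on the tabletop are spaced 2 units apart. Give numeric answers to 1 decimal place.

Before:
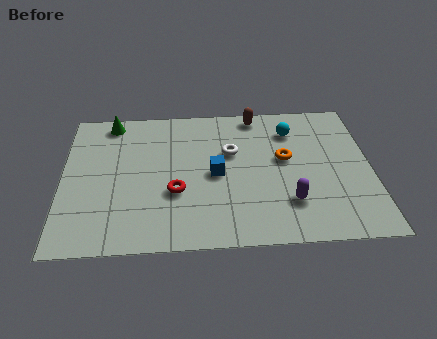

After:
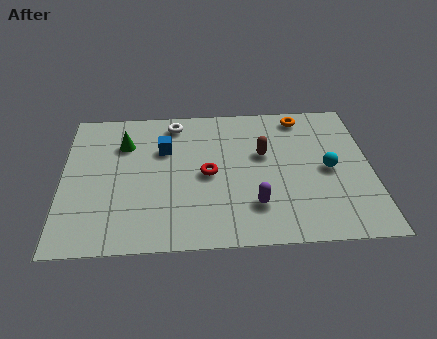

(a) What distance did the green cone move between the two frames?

1.4

The green cone was near (1.8, 7.0) before and (2.3, 5.7) after, so it travelled √(0.5² + 1.3²) ≈ 1.4 units.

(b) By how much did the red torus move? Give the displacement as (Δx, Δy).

(1.2, 0.9)

The red torus was at about (4.2, 2.9) and moved to about (5.4, 3.8).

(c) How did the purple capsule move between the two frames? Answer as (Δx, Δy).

(-1.3, -0.1)

From the two frames, the purple capsule sits at roughly (8.4, 2.1) before and (7.1, 2.0) after.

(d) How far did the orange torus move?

2.5

The orange torus was near (8.3, 4.5) before and (9.0, 6.9) after, so it travelled √(0.7² + 2.4²) ≈ 2.5 units.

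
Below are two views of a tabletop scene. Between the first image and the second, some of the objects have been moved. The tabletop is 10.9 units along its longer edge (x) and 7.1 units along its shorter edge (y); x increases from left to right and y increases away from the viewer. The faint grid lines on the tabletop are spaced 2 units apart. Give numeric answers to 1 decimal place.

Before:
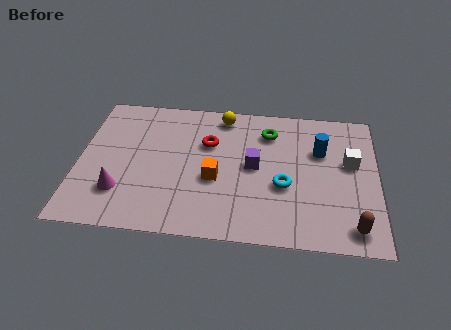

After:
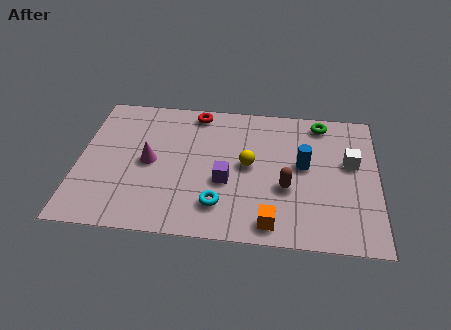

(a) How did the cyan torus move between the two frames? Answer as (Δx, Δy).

(-2.3, -1.2)

From the two frames, the cyan torus sits at roughly (7.5, 2.8) before and (5.2, 1.6) after.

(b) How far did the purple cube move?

1.3

The purple cube moved from about (6.4, 3.7) to (5.4, 2.8), a distance of √(1.0² + 0.9²) ≈ 1.3.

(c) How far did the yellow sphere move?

2.7

The yellow sphere moved from about (5.2, 6.2) to (6.2, 3.7), a distance of √(1.0² + 2.5²) ≈ 2.7.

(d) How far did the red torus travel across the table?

1.7

The red torus moved from about (4.7, 4.7) to (4.2, 6.3), a distance of √(0.5² + 1.6²) ≈ 1.7.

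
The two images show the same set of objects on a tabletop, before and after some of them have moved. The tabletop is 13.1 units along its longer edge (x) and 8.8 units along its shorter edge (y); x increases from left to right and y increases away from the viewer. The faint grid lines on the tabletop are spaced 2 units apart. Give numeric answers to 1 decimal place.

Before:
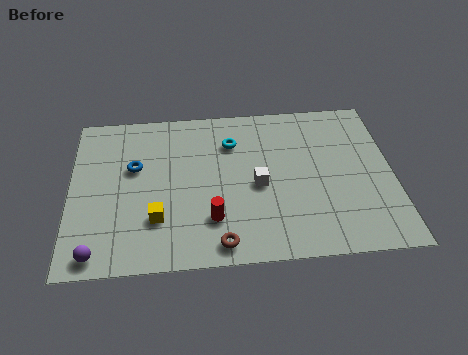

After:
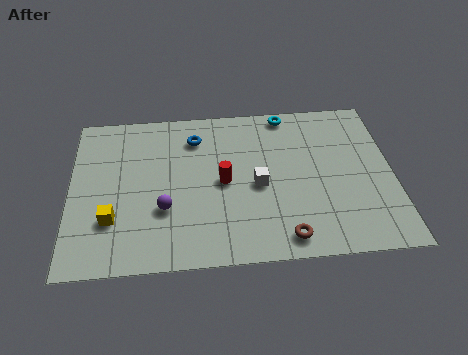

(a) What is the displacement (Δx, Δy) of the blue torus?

(2.5, 1.5)

The blue torus was at about (2.6, 5.4) and moved to about (5.1, 6.9).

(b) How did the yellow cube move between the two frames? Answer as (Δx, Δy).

(-1.8, 0.1)

The yellow cube was at about (3.5, 2.5) and moved to about (1.7, 2.6).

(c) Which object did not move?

the white cube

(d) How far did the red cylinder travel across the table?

2.1

The red cylinder was near (5.7, 2.3) before and (6.2, 4.3) after, so it travelled √(0.5² + 2.0²) ≈ 2.1 units.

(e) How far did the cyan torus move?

2.7

From (6.6, 6.5) to (8.9, 8.0), the cyan torus covered √(2.3² + 1.5²) ≈ 2.7 units.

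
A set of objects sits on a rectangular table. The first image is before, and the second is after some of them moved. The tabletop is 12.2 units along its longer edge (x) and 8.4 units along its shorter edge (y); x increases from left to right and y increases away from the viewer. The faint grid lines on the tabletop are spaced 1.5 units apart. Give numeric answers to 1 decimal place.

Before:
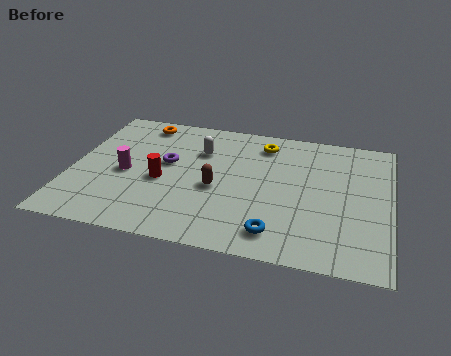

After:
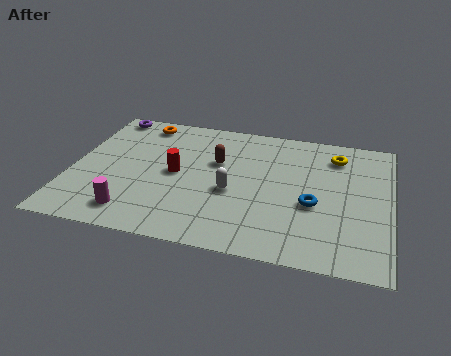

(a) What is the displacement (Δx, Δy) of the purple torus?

(-2.6, 2.8)

The purple torus started near (3.6, 4.8) and ended near (1.0, 7.6).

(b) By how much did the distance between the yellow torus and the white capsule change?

+2.4

The distance was about 2.6 in the first image and 5.0 in the second, so they moved 2.4 units further apart.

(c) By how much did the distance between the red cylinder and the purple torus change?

+3.3

Before: roughly 1.2 units apart; after: 4.5. That's 3.3 units further apart.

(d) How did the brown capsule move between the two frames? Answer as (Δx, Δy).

(-0.1, 1.7)

From the two frames, the brown capsule sits at roughly (5.6, 3.6) before and (5.5, 5.3) after.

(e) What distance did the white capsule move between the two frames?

2.8

From (4.8, 5.9) to (6.2, 3.5), the white capsule covered √(1.4² + 2.4²) ≈ 2.8 units.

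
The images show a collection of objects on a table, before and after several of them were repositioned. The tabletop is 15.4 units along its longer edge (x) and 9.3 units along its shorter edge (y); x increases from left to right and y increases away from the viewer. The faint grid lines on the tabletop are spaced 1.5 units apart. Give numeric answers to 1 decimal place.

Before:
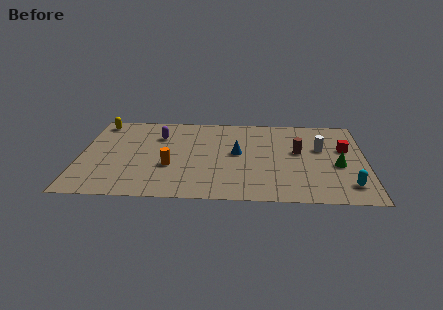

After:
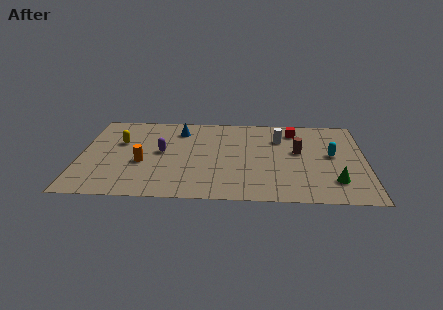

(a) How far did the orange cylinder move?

1.5

The orange cylinder moved from about (4.9, 3.4) to (3.4, 3.7), a distance of √(1.5² + 0.3²) ≈ 1.5.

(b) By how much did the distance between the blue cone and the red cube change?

+0.5

The distance was about 5.8 in the first image and 6.3 in the second, so they moved 0.5 units further apart.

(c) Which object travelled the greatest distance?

the blue cone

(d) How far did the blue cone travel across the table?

4.0

The blue cone was near (8.5, 5.0) before and (5.3, 7.4) after, so it travelled √(3.2² + 2.4²) ≈ 4.0 units.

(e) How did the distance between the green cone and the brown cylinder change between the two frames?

+1.1

Before: roughly 2.5 units apart; after: 3.6. That's 1.1 units further apart.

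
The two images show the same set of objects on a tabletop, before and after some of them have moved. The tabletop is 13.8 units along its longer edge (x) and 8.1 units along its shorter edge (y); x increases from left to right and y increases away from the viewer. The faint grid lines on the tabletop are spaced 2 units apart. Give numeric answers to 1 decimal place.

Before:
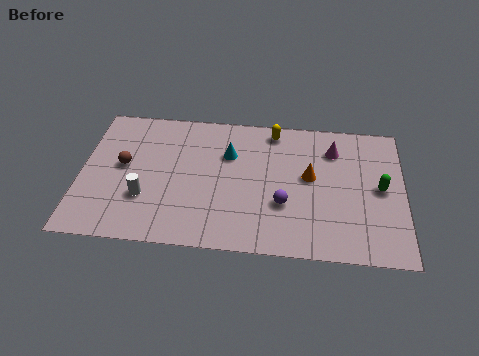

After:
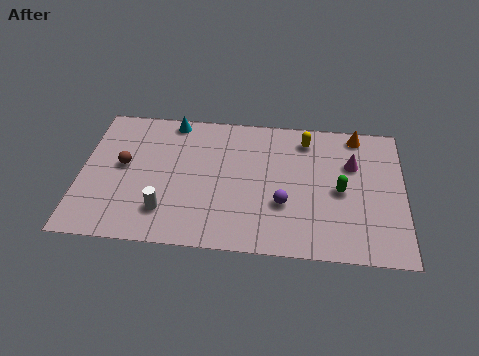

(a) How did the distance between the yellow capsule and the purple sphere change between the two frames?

-0.3

Before: roughly 4.3 units apart; after: 4.0. That's 0.3 units closer together.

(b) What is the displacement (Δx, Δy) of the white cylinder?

(0.9, -0.7)

The white cylinder started near (2.8, 2.6) and ended near (3.7, 1.9).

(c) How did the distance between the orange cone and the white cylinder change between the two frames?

+2.4

Before: roughly 7.3 units apart; after: 9.7. That's 2.4 units further apart.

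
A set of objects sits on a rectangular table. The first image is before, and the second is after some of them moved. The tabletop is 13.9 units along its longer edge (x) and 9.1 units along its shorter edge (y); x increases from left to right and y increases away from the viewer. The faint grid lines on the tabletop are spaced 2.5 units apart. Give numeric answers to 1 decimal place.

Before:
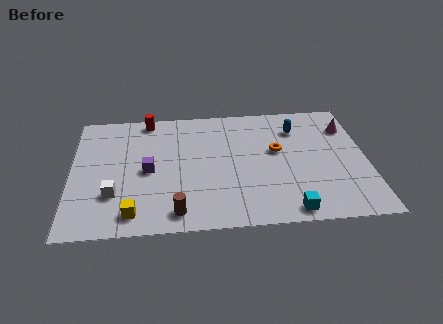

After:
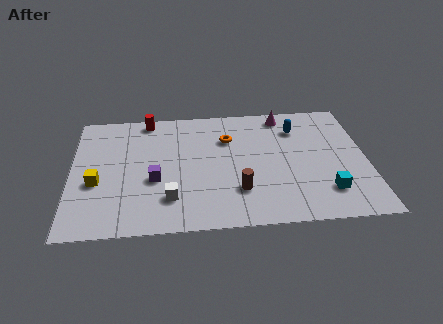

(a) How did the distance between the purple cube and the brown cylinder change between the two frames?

+0.7

Before: roughly 3.4 units apart; after: 4.1. That's 0.7 units further apart.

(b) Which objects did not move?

the red cylinder and the blue capsule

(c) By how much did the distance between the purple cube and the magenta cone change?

-2.2

The distance was about 9.8 in the first image and 7.6 in the second, so they moved 2.2 units closer together.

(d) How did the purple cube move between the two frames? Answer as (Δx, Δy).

(0.3, -0.7)

From the two frames, the purple cube sits at roughly (3.6, 4.3) before and (3.9, 3.6) after.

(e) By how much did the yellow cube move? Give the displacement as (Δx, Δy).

(-1.7, 2.3)

The yellow cube started near (2.9, 1.3) and ended near (1.2, 3.6).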